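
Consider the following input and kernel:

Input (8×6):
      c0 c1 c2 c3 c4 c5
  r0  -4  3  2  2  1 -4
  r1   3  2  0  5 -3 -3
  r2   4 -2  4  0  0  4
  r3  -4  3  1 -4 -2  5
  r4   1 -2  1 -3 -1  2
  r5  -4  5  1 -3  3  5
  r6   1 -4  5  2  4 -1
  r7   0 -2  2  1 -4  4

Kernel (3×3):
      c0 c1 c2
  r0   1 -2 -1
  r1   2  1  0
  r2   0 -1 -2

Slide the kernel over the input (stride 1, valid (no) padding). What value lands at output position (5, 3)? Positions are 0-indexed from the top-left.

-10

The receptive field on the input at this output position is [-3 3 5 / 2 4 -1 / 1 -4 4]. Elementwise product with the kernel and sum: -3·1 + 3·-2 + 5·-1 + 2·2 + 4·1 + -4·-1 + 4·-2.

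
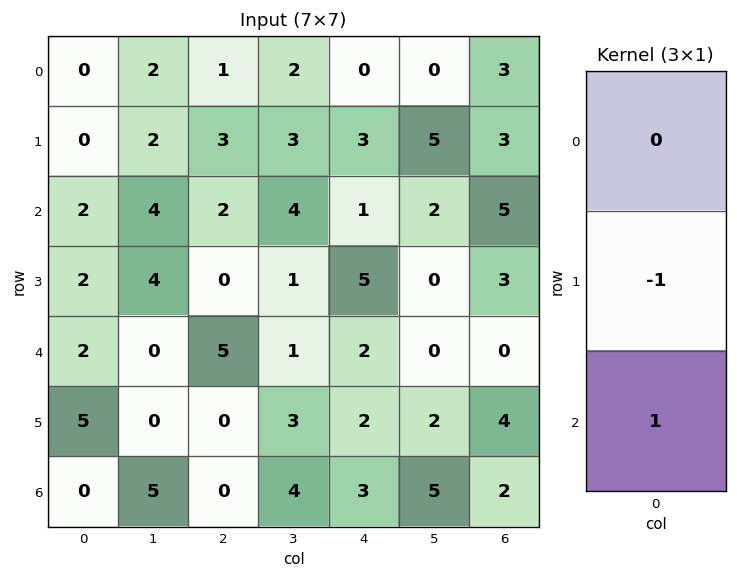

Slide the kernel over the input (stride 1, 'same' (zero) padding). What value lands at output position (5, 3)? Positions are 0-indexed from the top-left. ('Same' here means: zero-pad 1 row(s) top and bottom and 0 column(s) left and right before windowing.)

1

The receptive field on the zero-padded input at this output position is [1 / 3 / 4]. Elementwise product with the kernel and sum: 3·-1 + 4·1.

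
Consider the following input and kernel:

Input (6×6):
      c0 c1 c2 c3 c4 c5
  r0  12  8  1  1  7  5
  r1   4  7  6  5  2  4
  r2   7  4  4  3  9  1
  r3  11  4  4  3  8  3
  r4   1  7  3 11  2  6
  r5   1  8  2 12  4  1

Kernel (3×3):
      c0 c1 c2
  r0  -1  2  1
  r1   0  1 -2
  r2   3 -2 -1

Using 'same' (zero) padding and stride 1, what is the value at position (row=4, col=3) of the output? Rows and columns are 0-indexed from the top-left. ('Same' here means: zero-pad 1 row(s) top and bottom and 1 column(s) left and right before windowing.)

The receptive field on the zero-padded input at this output position is [4 3 8 / 3 11 2 / 2 12 4]. Elementwise product with the kernel and sum: 4·-1 + 3·2 + 8·1 + 11·1 + 2·-2 + 2·3 + 12·-2 + 4·-1.

-5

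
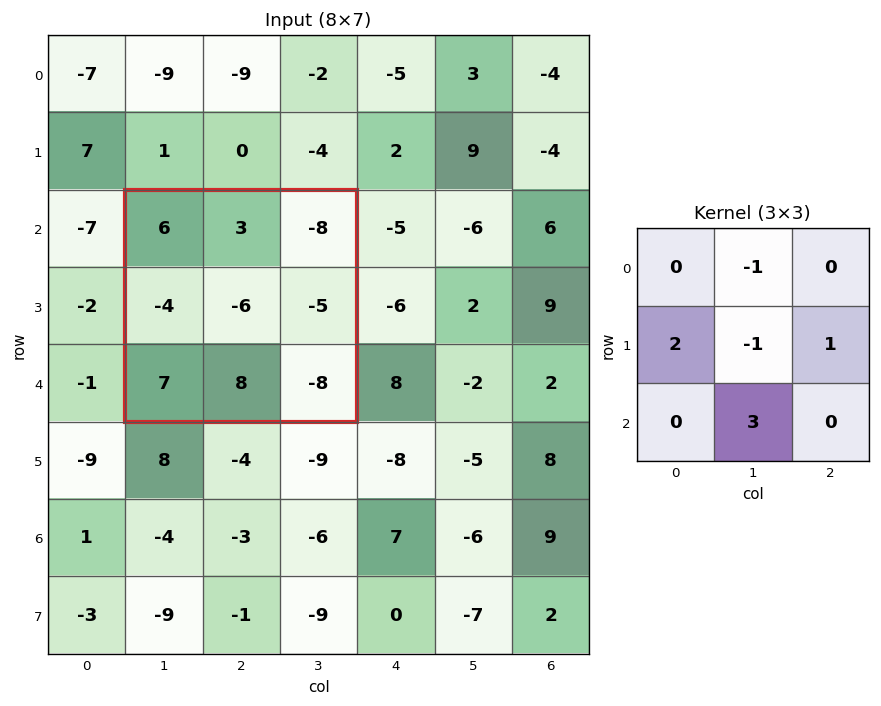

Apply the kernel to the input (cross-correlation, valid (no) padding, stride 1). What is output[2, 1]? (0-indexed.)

14

The receptive field on the input at this output position is [6 3 -8 / -4 -6 -5 / 7 8 -8]. Elementwise product with the kernel and sum: 3·-1 + -4·2 + -6·-1 + -5·1 + 8·3.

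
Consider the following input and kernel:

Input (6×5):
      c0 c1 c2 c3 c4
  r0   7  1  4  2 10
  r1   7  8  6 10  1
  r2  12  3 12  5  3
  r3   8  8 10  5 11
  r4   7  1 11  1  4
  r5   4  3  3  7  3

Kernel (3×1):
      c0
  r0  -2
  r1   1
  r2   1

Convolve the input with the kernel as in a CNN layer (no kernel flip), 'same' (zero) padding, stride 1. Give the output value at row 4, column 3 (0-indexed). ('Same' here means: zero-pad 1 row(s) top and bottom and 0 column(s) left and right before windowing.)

The receptive field on the zero-padded input at this output position is [5 / 1 / 7]. Elementwise product with the kernel and sum: 5·-2 + 1·1 + 7·1.

-2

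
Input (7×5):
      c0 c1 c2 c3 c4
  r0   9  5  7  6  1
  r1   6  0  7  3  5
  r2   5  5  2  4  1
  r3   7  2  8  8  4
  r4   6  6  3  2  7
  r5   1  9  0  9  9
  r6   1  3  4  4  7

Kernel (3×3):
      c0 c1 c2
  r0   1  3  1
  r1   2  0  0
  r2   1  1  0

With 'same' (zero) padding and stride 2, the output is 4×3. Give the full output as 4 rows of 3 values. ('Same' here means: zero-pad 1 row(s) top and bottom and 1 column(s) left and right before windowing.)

6 17 20
25 44 38
24 55 42
12 24 44

Output[0,0]: The receptive field on the zero-padded input at this output position is [0 0 0 / 0 9 5 / 0 6 0]. Elementwise product with the kernel and sum: 0·1 + 0·3 + 0·1 + 0·2 + 0·1 + 6·1.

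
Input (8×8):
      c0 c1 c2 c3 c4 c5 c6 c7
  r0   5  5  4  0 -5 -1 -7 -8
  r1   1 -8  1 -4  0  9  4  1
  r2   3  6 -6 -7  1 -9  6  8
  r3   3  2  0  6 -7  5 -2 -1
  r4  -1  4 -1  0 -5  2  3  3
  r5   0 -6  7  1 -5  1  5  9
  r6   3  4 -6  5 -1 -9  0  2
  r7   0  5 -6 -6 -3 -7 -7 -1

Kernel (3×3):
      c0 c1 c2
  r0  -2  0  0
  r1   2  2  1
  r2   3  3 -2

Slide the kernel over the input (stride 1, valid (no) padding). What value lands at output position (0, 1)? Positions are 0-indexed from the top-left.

The receptive field on the input at this output position is [5 4 0 / -8 1 -4 / 6 -6 -7]. Elementwise product with the kernel and sum: 5·-2 + -8·2 + 1·2 + -4·1 + 6·3 + -6·3 + -7·-2.

-14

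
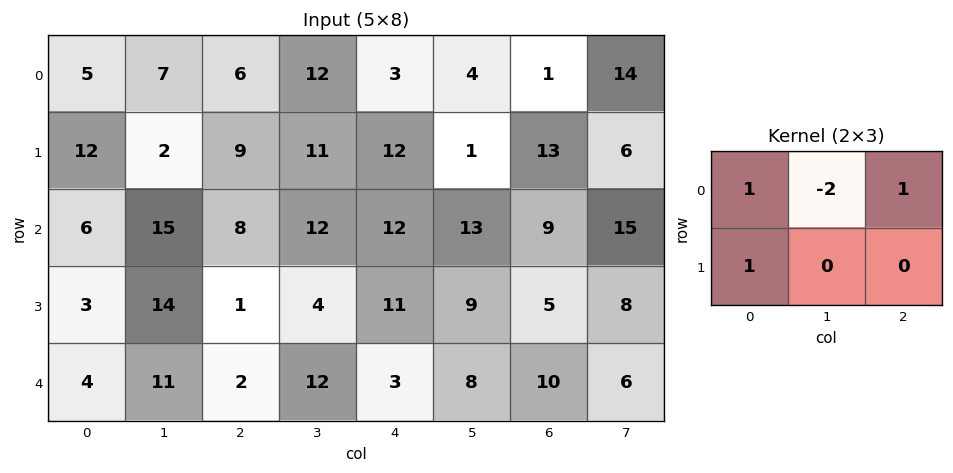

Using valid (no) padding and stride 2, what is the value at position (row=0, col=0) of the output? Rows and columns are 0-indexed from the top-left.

The receptive field on the input at this output position is [5 7 6 / 12 2 9]. Elementwise product with the kernel and sum: 5·1 + 7·-2 + 6·1 + 12·1.

9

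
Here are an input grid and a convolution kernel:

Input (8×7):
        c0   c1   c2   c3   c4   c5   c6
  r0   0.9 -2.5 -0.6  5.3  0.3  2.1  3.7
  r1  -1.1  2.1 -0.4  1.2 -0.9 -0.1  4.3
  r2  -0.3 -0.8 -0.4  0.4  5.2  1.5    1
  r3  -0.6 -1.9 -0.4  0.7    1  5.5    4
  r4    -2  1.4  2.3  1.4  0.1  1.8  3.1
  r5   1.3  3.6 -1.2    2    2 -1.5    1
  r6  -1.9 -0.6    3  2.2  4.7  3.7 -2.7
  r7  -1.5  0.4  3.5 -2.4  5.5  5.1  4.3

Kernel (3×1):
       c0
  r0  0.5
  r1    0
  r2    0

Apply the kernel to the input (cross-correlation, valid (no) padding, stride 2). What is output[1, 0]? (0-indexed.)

-0.15

The receptive field on the input at this output position is [-0.3 / -0.6 / -2]. Elementwise product with the kernel and sum: -0.3·0.5.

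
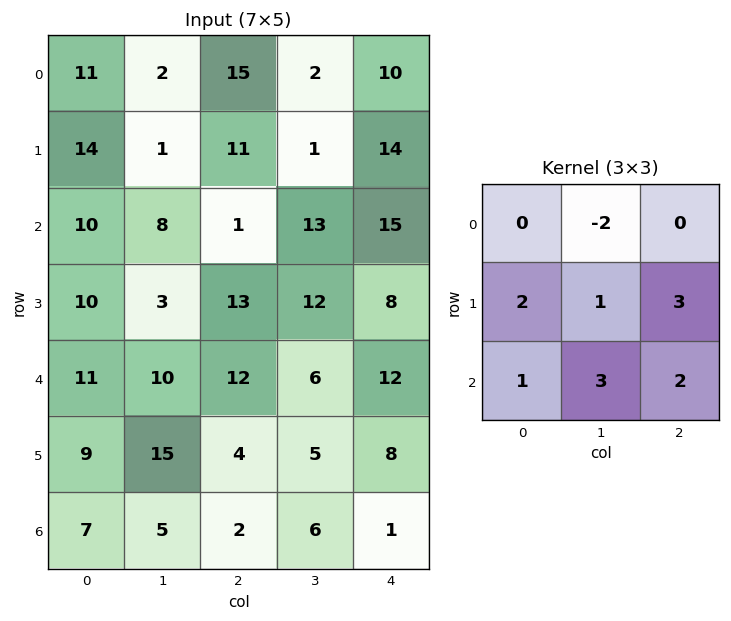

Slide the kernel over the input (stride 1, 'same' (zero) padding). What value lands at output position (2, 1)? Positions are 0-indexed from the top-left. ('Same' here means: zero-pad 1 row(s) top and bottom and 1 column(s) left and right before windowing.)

74

The receptive field on the zero-padded input at this output position is [14 1 11 / 10 8 1 / 10 3 13]. Elementwise product with the kernel and sum: 1·-2 + 10·2 + 8·1 + 1·3 + 10·1 + 3·3 + 13·2.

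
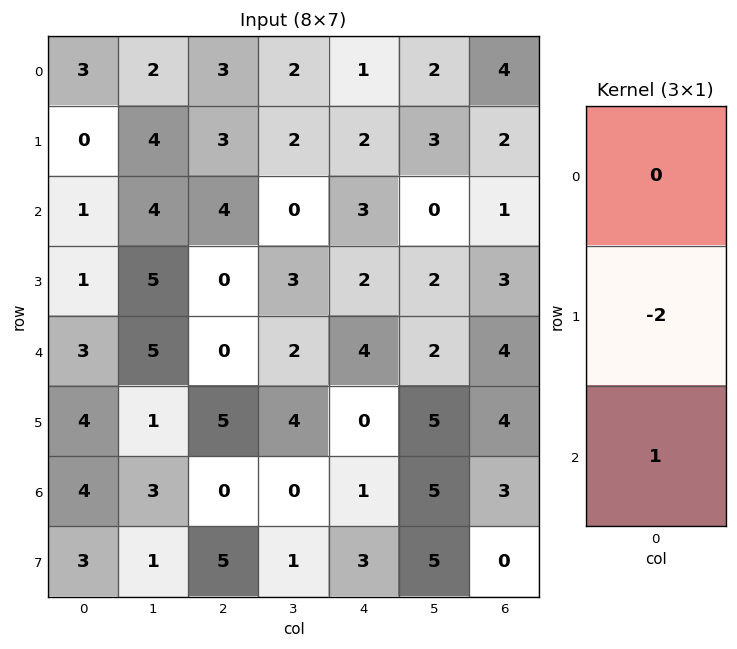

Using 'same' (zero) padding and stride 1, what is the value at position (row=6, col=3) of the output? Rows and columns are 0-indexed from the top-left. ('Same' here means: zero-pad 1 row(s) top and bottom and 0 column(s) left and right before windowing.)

1

The receptive field on the zero-padded input at this output position is [4 / 0 / 1]. Elementwise product with the kernel and sum: 0·-2 + 1·1.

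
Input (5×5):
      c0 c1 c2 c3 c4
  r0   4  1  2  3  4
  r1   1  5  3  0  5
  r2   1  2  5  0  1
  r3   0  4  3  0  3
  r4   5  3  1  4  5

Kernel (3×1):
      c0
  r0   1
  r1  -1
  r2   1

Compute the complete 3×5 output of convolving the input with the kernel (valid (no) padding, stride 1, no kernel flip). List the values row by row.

4 -2 4 3 0
0 7 1 0 7
6 1 3 4 3

Output[0,0]: The receptive field on the input at this output position is [4 / 1 / 1]. Elementwise product with the kernel and sum: 4·1 + 1·-1 + 1·1.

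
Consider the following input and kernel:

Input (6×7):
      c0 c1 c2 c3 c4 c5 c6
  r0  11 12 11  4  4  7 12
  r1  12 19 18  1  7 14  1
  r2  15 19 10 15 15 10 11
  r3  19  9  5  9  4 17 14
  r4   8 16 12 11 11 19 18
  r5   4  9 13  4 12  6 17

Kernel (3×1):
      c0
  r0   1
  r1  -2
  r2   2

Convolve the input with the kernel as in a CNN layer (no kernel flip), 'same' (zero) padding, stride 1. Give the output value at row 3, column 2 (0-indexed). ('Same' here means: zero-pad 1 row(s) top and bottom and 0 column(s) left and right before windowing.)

24

The receptive field on the zero-padded input at this output position is [10 / 5 / 12]. Elementwise product with the kernel and sum: 10·1 + 5·-2 + 12·2.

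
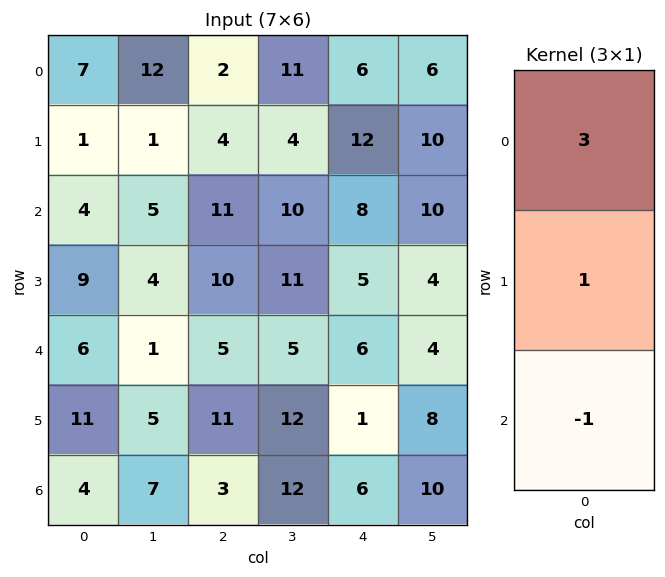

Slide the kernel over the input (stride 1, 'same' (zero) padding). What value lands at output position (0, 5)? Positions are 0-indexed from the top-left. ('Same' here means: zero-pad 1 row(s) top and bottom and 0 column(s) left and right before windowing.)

-4

The receptive field on the zero-padded input at this output position is [0 / 6 / 10]. Elementwise product with the kernel and sum: 0·3 + 6·1 + 10·-1.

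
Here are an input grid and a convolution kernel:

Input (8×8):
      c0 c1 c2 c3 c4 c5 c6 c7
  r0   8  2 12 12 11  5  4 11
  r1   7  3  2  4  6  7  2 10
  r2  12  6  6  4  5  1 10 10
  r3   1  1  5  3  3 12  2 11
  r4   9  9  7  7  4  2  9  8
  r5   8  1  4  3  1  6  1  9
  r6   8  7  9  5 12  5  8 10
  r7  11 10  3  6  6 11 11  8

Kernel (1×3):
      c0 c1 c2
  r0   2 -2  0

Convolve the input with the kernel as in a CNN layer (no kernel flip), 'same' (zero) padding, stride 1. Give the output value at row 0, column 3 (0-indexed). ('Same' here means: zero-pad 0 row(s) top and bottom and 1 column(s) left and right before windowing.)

0

The receptive field on the zero-padded input at this output position is [12 12 11]. Elementwise product with the kernel and sum: 12·2 + 12·-2.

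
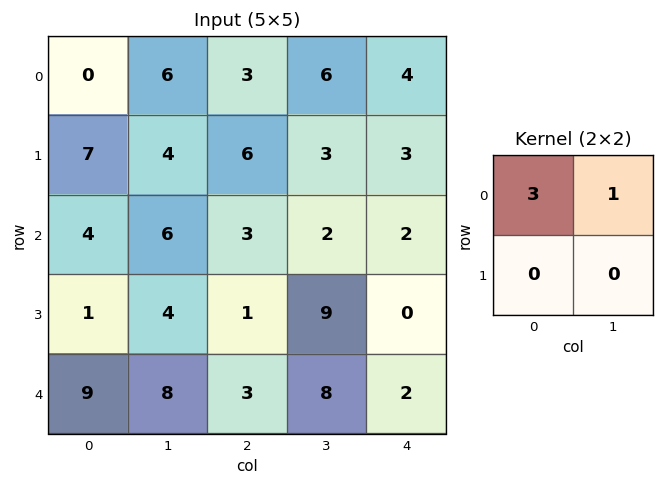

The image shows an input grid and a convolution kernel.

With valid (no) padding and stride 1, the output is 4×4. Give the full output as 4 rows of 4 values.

6 21 15 22
25 18 21 12
18 21 11 8
7 13 12 27

Output[0,0]: The receptive field on the input at this output position is [0 6 / 7 4]. Elementwise product with the kernel and sum: 0·3 + 6·1.
Output[0,1]: The receptive field on the input at this output position is [6 3 / 4 6]. Elementwise product with the kernel and sum: 6·3 + 3·1.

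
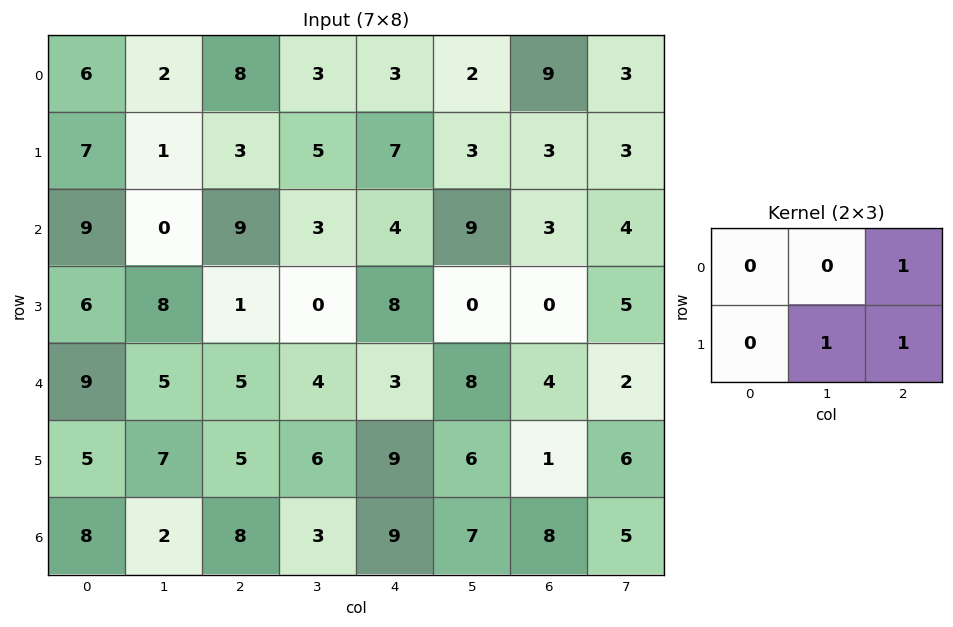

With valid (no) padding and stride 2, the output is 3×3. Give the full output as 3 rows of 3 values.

Output[0,0]: The receptive field on the input at this output position is [6 2 8 / 7 1 3]. Elementwise product with the kernel and sum: 8·1 + 1·1 + 3·1.
Output[0,1]: The receptive field on the input at this output position is [8 3 3 / 3 5 7]. Elementwise product with the kernel and sum: 3·1 + 5·1 + 7·1.

12 15 15
18 12 3
17 18 11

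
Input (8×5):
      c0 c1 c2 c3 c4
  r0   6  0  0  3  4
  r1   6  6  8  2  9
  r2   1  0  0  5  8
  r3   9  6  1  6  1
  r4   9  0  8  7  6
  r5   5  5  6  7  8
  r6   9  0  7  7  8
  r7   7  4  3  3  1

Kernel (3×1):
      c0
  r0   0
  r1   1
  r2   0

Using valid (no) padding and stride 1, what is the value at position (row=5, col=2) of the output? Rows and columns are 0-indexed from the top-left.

The receptive field on the input at this output position is [6 / 7 / 3]. Elementwise product with the kernel and sum: 7·1.

7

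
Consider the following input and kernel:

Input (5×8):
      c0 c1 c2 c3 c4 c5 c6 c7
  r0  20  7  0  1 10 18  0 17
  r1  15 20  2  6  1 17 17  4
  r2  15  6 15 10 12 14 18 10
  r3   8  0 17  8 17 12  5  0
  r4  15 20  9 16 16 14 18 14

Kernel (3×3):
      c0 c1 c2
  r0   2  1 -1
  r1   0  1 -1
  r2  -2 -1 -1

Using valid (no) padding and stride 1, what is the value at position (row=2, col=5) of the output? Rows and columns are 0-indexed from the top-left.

The receptive field on the input at this output position is [14 18 10 / 12 5 0 / 14 18 14]. Elementwise product with the kernel and sum: 14·2 + 18·1 + 10·-1 + 5·1 + 0·-1 + 14·-2 + 18·-1 + 14·-1.

-19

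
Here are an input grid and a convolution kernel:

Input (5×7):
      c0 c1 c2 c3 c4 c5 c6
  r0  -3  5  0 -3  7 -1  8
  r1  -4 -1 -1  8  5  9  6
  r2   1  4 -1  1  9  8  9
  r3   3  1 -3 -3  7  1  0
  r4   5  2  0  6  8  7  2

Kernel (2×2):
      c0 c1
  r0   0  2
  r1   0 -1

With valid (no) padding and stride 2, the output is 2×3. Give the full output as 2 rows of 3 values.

11 -14 -11
7 5 15

Output[0,0]: The receptive field on the input at this output position is [-3 5 / -4 -1]. Elementwise product with the kernel and sum: 5·2 + -1·-1.
Output[0,1]: The receptive field on the input at this output position is [0 -3 / -1 8]. Elementwise product with the kernel and sum: -3·2 + 8·-1.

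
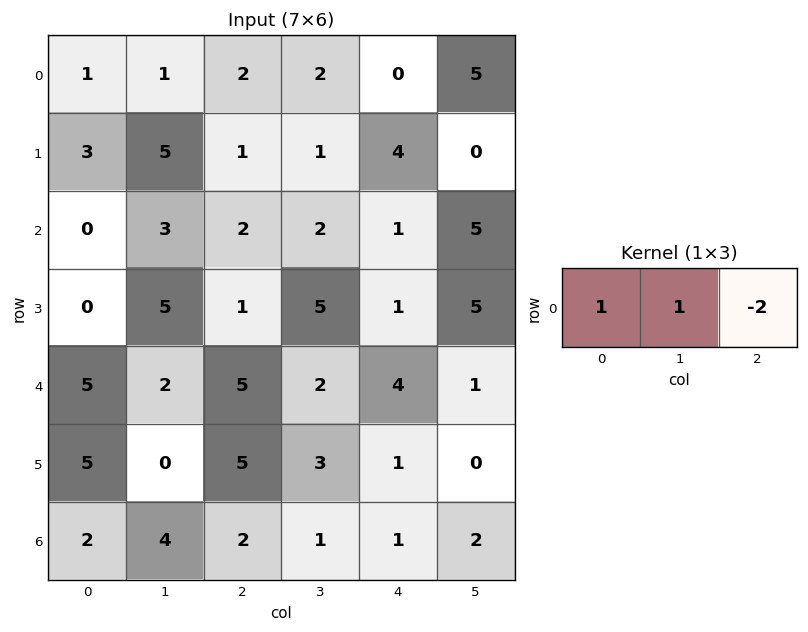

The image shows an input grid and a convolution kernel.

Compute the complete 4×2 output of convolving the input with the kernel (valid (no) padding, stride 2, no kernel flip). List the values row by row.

Output[0,0]: The receptive field on the input at this output position is [1 1 2]. Elementwise product with the kernel and sum: 1·1 + 1·1 + 2·-2.

-2 4
-1 2
-3 -1
2 1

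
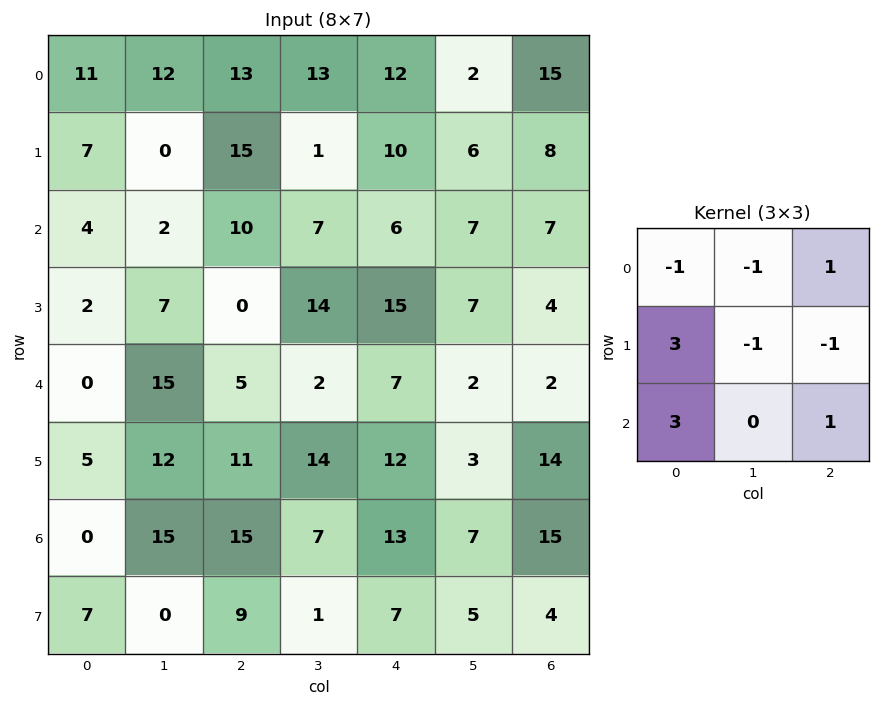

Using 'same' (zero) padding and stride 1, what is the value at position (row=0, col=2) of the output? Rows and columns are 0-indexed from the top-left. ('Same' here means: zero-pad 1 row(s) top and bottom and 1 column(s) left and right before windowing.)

11

The receptive field on the zero-padded input at this output position is [0 0 0 / 12 13 13 / 0 15 1]. Elementwise product with the kernel and sum: 0·-1 + 0·-1 + 0·1 + 12·3 + 13·-1 + 13·-1 + 0·3 + 1·1.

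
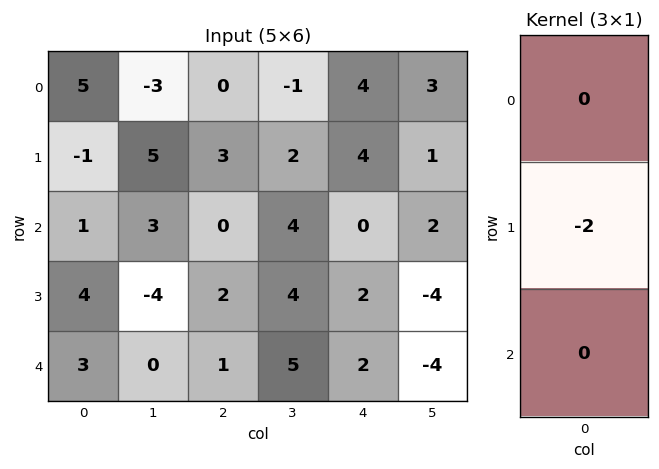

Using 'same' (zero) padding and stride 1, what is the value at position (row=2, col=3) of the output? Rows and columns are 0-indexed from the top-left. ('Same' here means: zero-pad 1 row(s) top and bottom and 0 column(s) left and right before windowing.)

The receptive field on the zero-padded input at this output position is [2 / 4 / 4]. Elementwise product with the kernel and sum: 4·-2.

-8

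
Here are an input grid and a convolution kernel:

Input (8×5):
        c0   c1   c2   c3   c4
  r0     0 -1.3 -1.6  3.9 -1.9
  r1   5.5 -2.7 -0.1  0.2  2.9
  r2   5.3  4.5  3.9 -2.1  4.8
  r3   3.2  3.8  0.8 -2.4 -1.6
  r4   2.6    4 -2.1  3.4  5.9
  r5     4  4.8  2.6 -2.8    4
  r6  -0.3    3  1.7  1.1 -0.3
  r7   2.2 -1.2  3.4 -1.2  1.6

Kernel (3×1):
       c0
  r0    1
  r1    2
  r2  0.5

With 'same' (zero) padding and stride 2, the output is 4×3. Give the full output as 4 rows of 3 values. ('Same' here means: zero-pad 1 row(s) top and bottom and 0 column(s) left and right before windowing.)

2.75 -3.25 -2.35
17.7 8.1 11.7
10.4 -2.1 12.2
4.5 7.7 4.2

Output[0,0]: The receptive field on the zero-padded input at this output position is [0 / 0 / 5.5]. Elementwise product with the kernel and sum: 0·1 + 0·2 + 5.5·0.5.
Output[0,1]: The receptive field on the zero-padded input at this output position is [0 / -1.6 / -0.1]. Elementwise product with the kernel and sum: 0·1 + -1.6·2 + -0.1·0.5.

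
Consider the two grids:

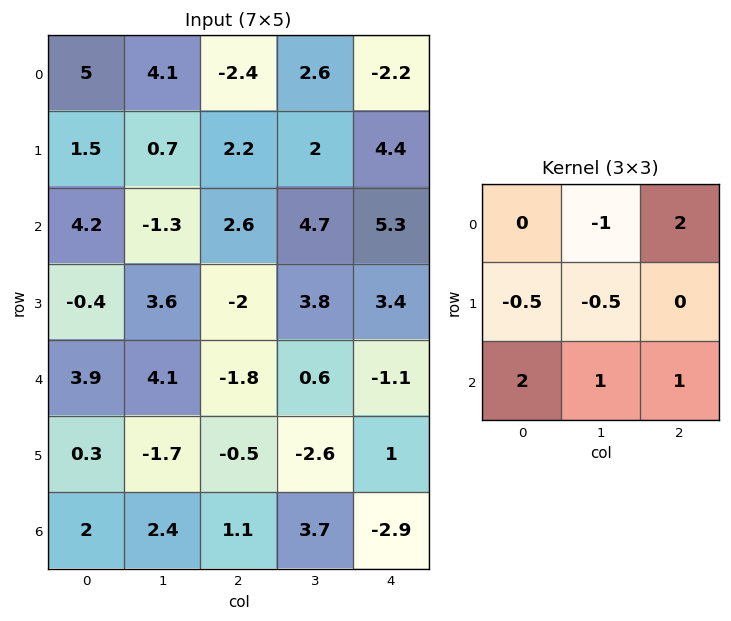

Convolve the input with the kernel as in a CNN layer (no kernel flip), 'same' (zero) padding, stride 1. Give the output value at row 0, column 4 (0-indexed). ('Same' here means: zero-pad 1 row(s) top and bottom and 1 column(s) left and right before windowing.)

8.2

The receptive field on the zero-padded input at this output position is [0 0 0 / 2.6 -2.2 0 / 2 4.4 0]. Elementwise product with the kernel and sum: 0·-1 + 0·2 + 2.6·-0.5 + -2.2·-0.5 + 2·2 + 4.4·1 + 0·1.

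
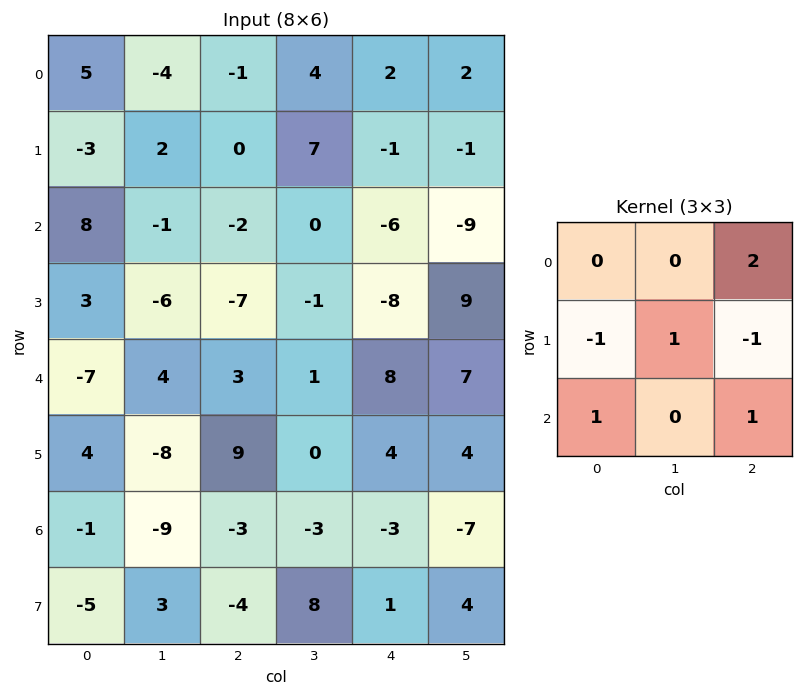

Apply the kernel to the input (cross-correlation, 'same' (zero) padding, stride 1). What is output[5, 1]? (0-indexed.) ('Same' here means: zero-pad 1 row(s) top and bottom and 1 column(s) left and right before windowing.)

-19

The receptive field on the zero-padded input at this output position is [-7 4 3 / 4 -8 9 / -1 -9 -3]. Elementwise product with the kernel and sum: 3·2 + 4·-1 + -8·1 + 9·-1 + -1·1 + -3·1.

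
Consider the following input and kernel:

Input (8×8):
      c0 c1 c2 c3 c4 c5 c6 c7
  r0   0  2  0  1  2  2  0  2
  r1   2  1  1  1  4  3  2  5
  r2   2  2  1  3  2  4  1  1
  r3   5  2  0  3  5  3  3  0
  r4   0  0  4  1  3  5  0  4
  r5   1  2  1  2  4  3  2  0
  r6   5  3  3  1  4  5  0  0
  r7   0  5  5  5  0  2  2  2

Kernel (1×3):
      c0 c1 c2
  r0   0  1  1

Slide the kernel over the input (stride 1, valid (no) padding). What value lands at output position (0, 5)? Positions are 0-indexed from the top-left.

2

The receptive field on the input at this output position is [2 0 2]. Elementwise product with the kernel and sum: 0·1 + 2·1.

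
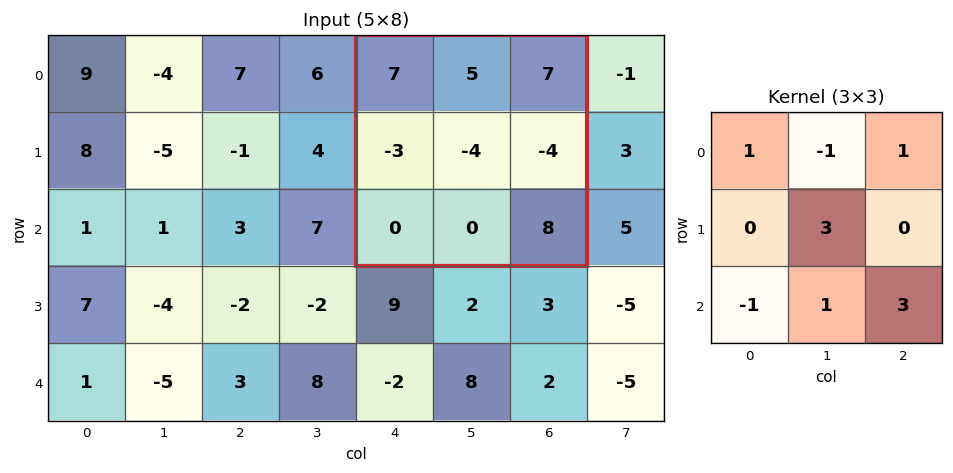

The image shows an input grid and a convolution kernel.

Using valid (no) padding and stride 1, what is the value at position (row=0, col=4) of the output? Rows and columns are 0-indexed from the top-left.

The receptive field on the input at this output position is [7 5 7 / -3 -4 -4 / 0 0 8]. Elementwise product with the kernel and sum: 7·1 + 5·-1 + 7·1 + -4·3 + 0·-1 + 0·1 + 8·3.

21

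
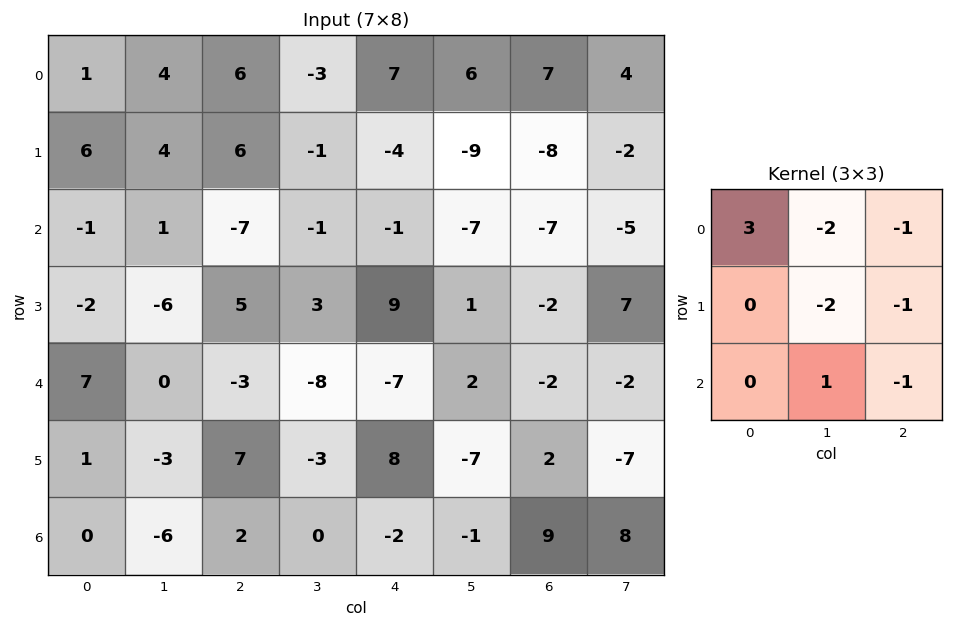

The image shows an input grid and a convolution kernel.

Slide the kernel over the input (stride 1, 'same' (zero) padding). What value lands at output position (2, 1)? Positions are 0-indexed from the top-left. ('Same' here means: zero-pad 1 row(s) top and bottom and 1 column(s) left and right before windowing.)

-2

The receptive field on the zero-padded input at this output position is [6 4 6 / -1 1 -7 / -2 -6 5]. Elementwise product with the kernel and sum: 6·3 + 4·-2 + 6·-1 + 1·-2 + -7·-1 + -6·1 + 5·-1.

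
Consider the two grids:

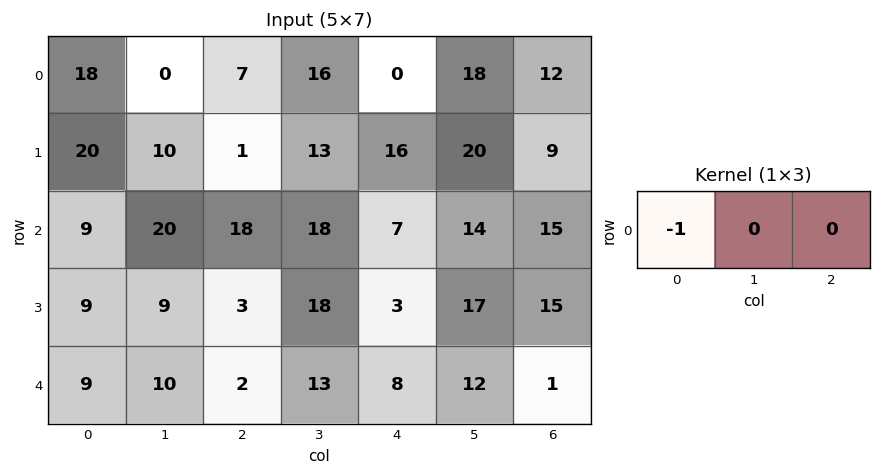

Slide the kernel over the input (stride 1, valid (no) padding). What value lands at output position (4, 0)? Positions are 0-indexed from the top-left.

The receptive field on the input at this output position is [9 10 2]. Elementwise product with the kernel and sum: 9·-1.

-9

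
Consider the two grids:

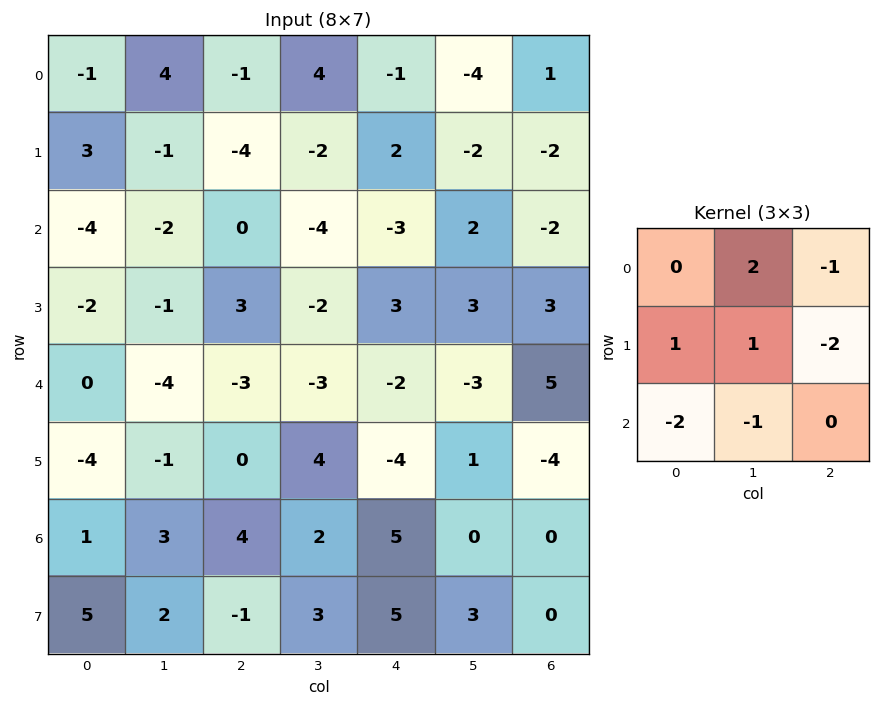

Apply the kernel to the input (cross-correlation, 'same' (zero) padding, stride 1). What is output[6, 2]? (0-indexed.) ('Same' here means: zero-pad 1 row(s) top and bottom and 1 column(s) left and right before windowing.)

-4

The receptive field on the zero-padded input at this output position is [-1 0 4 / 3 4 2 / 2 -1 3]. Elementwise product with the kernel and sum: 0·2 + 4·-1 + 3·1 + 4·1 + 2·-2 + 2·-2 + -1·-1.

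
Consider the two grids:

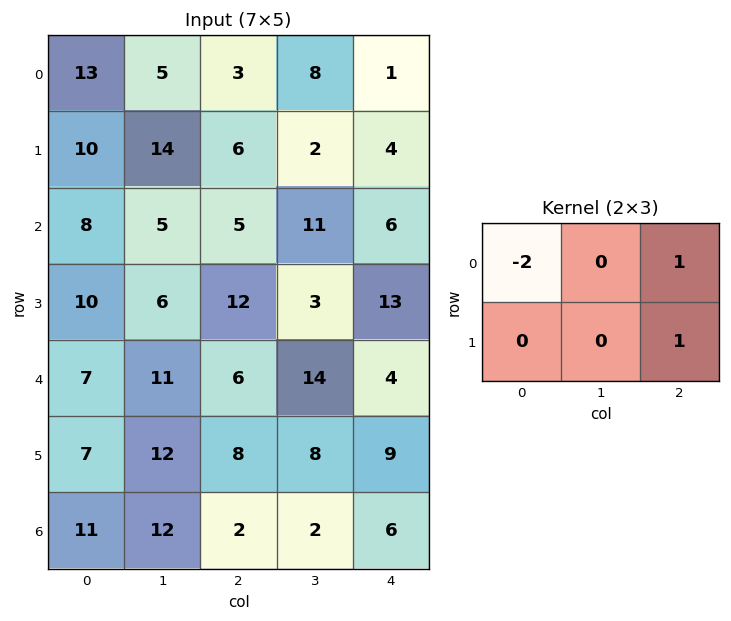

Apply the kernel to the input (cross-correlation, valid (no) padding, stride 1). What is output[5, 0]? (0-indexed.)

The receptive field on the input at this output position is [7 12 8 / 11 12 2]. Elementwise product with the kernel and sum: 7·-2 + 8·1 + 2·1.

-4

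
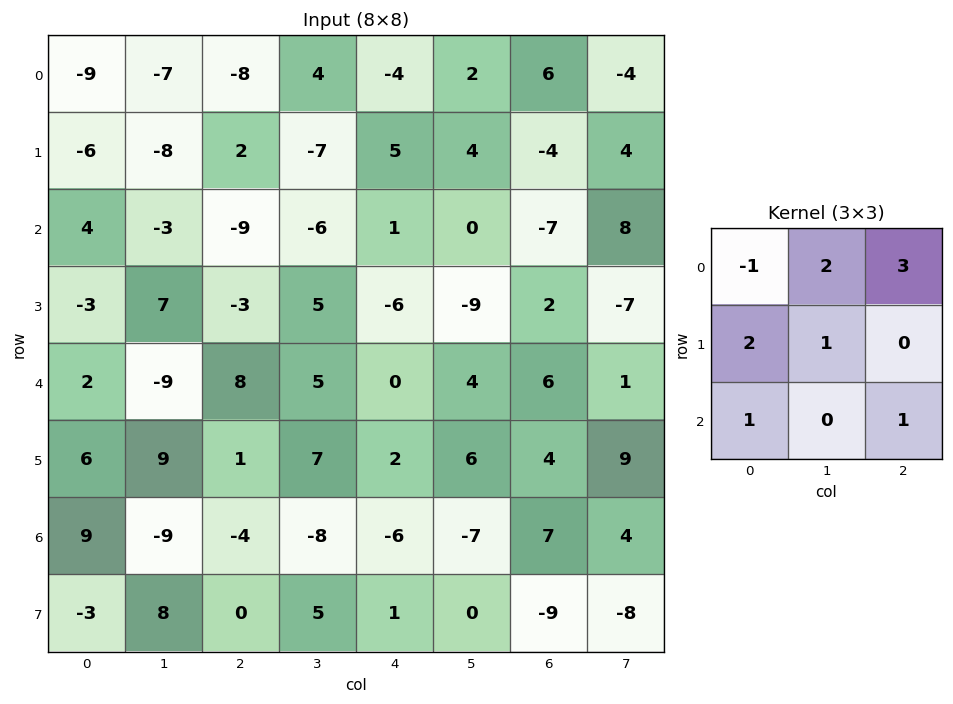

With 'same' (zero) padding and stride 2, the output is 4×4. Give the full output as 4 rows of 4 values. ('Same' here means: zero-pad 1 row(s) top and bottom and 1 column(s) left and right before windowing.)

Output[0,0]: The receptive field on the zero-padded input at this output position is [0 0 0 / 0 -9 -7 / 0 -6 -8]. Elementwise product with the kernel and sum: 0·-1 + 0·2 + 0·3 + 0·2 + -9·1 + 0·1 + -8·1.
Output[0,1]: The receptive field on the zero-padded input at this output position is [0 0 0 / -7 -8 4 / -8 2 -7]. Elementwise product with the kernel and sum: 0·-1 + 0·2 + 0·3 + -7·2 + -8·1 + -8·1 + -7·1.

-17 -37 1 18
-25 -12 14 -23
26 8 -21 21
56 5 -2 14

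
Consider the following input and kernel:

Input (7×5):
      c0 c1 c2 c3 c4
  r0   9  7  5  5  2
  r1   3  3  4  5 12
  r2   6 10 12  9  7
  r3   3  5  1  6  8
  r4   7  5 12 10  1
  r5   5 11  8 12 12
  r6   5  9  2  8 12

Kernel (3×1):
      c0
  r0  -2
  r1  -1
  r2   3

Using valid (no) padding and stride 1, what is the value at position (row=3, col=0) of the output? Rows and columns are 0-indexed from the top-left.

2

The receptive field on the input at this output position is [3 / 7 / 5]. Elementwise product with the kernel and sum: 3·-2 + 7·-1 + 5·3.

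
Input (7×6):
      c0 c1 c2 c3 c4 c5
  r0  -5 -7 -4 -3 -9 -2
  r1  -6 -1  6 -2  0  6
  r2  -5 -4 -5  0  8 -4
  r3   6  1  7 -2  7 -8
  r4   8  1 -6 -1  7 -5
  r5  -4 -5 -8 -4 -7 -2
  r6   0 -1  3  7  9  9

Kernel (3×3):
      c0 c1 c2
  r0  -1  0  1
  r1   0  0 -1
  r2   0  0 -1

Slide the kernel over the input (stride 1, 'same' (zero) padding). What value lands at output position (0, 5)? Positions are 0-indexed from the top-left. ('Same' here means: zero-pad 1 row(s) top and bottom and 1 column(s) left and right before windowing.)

0

The receptive field on the zero-padded input at this output position is [0 0 0 / -9 -2 0 / 0 6 0]. Elementwise product with the kernel and sum: 0·-1 + 0·1 + 0·-1 + 0·-1.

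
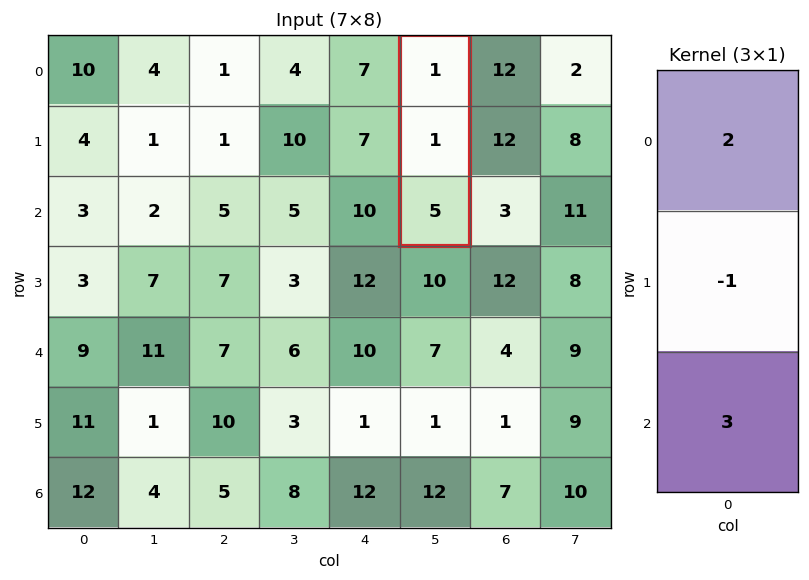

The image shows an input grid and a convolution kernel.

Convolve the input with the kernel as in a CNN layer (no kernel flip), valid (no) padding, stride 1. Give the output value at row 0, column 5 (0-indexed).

16

The receptive field on the input at this output position is [1 / 1 / 5]. Elementwise product with the kernel and sum: 1·2 + 1·-1 + 5·3.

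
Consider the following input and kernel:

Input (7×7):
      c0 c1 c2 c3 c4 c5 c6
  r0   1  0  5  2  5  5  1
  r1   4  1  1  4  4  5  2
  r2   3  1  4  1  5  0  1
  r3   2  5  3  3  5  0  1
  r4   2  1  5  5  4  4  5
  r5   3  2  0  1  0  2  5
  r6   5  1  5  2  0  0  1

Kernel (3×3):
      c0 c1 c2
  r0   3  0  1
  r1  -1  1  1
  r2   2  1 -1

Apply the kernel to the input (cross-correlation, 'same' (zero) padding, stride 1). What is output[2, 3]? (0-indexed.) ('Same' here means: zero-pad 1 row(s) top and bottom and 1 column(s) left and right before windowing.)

13

The receptive field on the zero-padded input at this output position is [1 4 4 / 4 1 5 / 3 3 5]. Elementwise product with the kernel and sum: 1·3 + 4·1 + 4·-1 + 1·1 + 5·1 + 3·2 + 3·1 + 5·-1.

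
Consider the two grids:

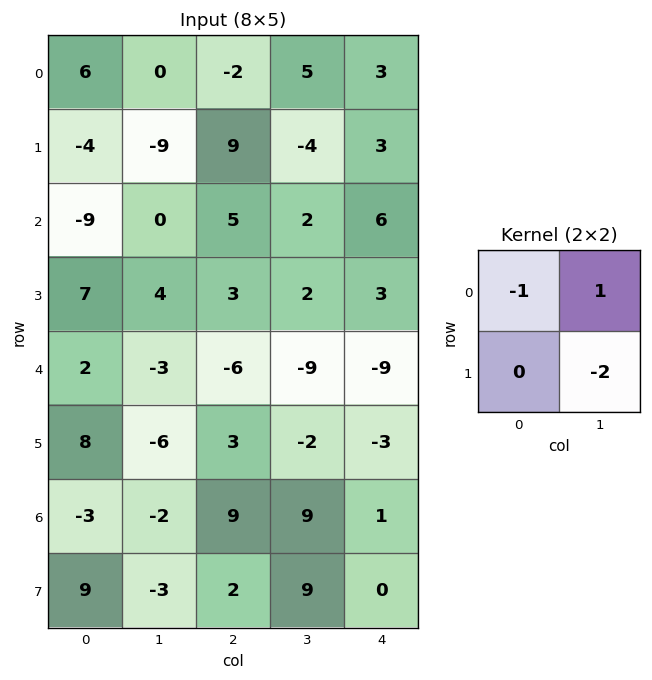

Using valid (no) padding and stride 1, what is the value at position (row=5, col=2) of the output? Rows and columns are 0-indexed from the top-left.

-23

The receptive field on the input at this output position is [3 -2 / 9 9]. Elementwise product with the kernel and sum: 3·-1 + -2·1 + 9·-2.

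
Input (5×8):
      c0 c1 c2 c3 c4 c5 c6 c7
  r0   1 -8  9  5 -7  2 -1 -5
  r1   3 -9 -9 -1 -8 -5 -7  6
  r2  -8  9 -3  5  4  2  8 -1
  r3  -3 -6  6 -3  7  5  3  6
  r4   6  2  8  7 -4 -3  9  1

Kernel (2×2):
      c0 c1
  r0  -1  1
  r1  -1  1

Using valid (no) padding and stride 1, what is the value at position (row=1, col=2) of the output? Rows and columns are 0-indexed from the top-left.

The receptive field on the input at this output position is [-9 -1 / -3 5]. Elementwise product with the kernel and sum: -9·-1 + -1·1 + -3·-1 + 5·1.

16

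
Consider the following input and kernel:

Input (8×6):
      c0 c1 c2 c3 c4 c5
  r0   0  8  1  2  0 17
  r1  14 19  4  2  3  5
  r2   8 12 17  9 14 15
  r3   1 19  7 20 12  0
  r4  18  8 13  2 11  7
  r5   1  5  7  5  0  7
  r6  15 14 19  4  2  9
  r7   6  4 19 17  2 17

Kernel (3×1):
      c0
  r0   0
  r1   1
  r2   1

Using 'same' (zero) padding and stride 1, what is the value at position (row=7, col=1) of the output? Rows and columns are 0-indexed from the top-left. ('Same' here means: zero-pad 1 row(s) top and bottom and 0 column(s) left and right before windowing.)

4

The receptive field on the zero-padded input at this output position is [14 / 4 / 0]. Elementwise product with the kernel and sum: 4·1 + 0·1.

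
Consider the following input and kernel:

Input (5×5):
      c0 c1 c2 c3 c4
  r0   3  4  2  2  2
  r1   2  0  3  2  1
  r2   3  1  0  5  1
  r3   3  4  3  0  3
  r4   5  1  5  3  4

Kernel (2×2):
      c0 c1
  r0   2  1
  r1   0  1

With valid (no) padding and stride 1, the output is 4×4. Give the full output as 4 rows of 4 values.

10 13 8 7
5 3 13 6
11 5 5 14
11 16 9 7

Output[0,0]: The receptive field on the input at this output position is [3 4 / 2 0]. Elementwise product with the kernel and sum: 3·2 + 4·1 + 0·1.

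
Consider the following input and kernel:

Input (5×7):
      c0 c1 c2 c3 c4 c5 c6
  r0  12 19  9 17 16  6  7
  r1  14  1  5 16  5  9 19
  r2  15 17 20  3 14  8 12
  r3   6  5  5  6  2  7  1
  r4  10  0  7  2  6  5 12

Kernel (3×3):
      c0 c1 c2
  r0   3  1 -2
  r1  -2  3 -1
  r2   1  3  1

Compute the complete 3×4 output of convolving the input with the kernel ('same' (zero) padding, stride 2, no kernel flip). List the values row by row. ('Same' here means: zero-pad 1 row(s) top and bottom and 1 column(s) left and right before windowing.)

60 4 48 75
63 25 82 76
26 27 15 48

Output[0,0]: The receptive field on the zero-padded input at this output position is [0 0 0 / 0 12 19 / 0 14 1]. Elementwise product with the kernel and sum: 0·3 + 0·1 + 0·-2 + 0·-2 + 12·3 + 19·-1 + 0·1 + 14·3 + 1·1.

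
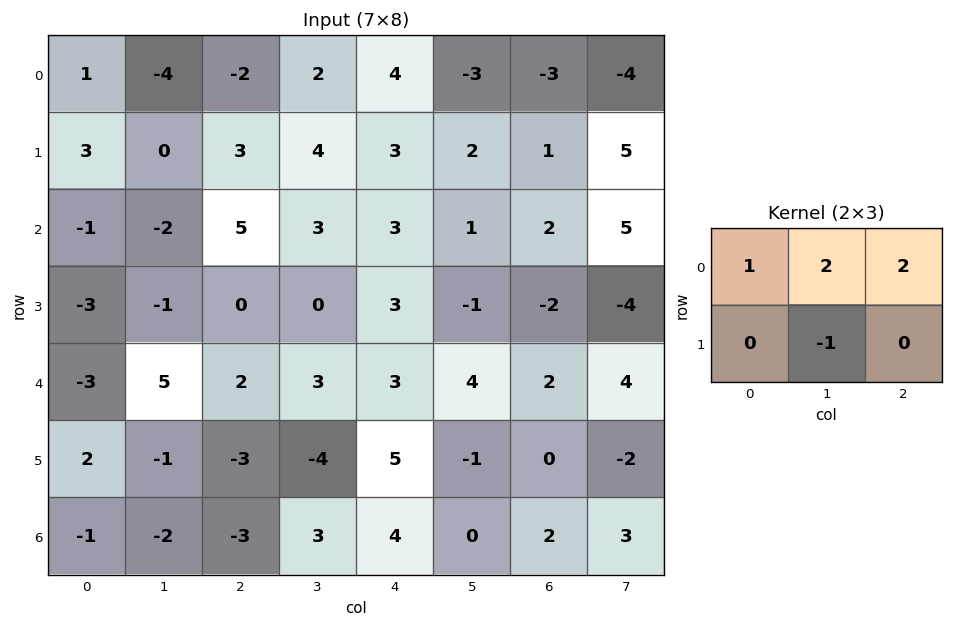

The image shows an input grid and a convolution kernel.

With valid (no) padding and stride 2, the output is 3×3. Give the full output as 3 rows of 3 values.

Output[0,0]: The receptive field on the input at this output position is [1 -4 -2 / 3 0 3]. Elementwise product with the kernel and sum: 1·1 + -4·2 + -2·2 + 0·-1.

-11 6 -10
6 17 10
12 18 16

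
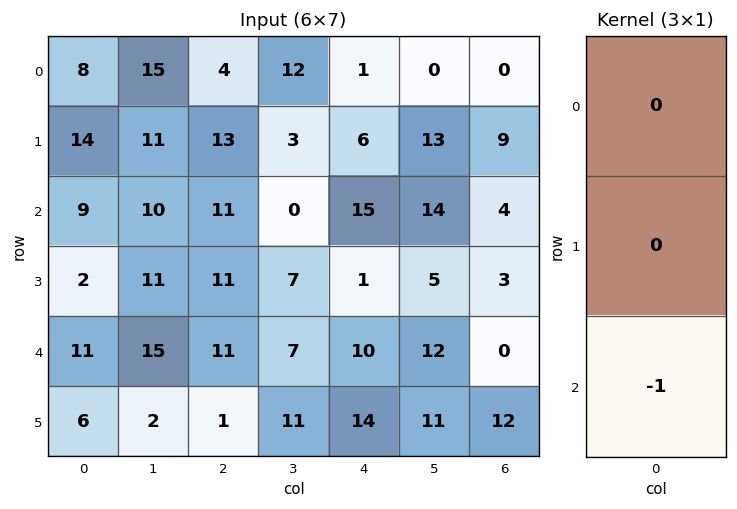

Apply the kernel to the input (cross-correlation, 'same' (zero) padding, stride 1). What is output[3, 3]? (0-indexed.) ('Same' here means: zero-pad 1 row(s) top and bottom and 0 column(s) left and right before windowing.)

The receptive field on the zero-padded input at this output position is [0 / 7 / 7]. Elementwise product with the kernel and sum: 7·-1.

-7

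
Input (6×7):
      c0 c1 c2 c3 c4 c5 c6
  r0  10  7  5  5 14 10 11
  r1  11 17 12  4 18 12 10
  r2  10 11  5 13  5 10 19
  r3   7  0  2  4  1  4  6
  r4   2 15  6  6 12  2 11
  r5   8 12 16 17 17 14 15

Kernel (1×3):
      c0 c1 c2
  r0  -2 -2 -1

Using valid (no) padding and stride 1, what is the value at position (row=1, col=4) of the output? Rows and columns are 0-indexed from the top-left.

-70

The receptive field on the input at this output position is [18 12 10]. Elementwise product with the kernel and sum: 18·-2 + 12·-2 + 10·-1.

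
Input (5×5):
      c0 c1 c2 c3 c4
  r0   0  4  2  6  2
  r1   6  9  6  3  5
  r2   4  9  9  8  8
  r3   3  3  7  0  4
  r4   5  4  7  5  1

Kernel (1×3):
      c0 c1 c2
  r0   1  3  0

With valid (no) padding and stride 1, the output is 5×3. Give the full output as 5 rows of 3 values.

12 10 20
33 27 15
31 36 33
12 24 7
17 25 22

Output[0,0]: The receptive field on the input at this output position is [0 4 2]. Elementwise product with the kernel and sum: 0·1 + 4·3.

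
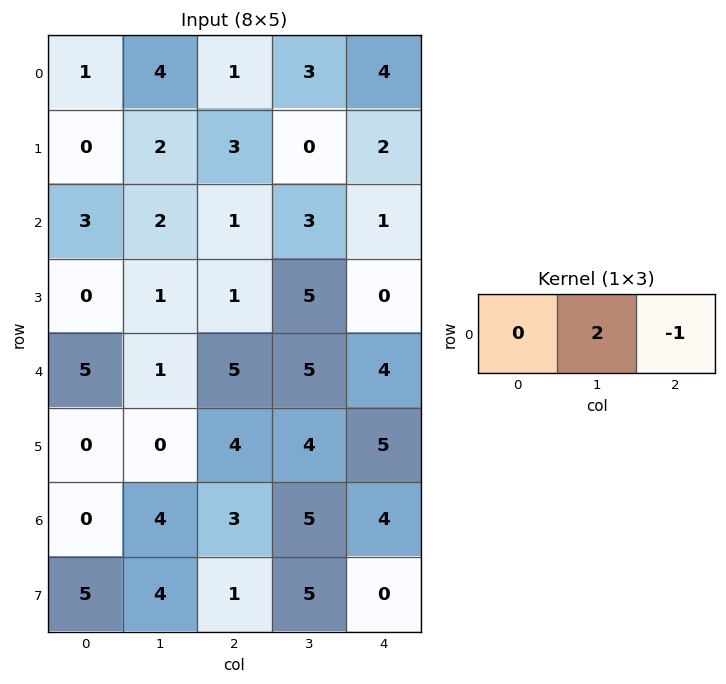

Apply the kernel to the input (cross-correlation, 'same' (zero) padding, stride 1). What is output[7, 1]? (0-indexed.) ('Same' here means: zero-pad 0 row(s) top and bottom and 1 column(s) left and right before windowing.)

7

The receptive field on the zero-padded input at this output position is [5 4 1]. Elementwise product with the kernel and sum: 4·2 + 1·-1.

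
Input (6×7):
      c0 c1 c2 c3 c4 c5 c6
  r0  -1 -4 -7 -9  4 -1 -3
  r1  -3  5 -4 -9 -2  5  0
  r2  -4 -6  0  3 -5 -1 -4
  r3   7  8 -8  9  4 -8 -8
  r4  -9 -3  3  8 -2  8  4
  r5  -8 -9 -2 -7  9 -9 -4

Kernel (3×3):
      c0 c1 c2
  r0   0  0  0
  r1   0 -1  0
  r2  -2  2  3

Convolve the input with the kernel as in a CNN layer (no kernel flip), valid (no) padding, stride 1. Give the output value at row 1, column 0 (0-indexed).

-16

The receptive field on the input at this output position is [-3 5 -4 / -4 -6 0 / 7 8 -8]. Elementwise product with the kernel and sum: -6·-1 + 7·-2 + 8·2 + -8·3.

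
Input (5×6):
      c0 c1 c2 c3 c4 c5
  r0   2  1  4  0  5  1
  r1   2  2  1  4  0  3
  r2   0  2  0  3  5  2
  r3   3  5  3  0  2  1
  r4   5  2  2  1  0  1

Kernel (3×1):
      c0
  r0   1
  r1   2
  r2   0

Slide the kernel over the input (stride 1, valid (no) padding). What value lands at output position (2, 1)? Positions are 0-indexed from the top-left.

The receptive field on the input at this output position is [2 / 5 / 2]. Elementwise product with the kernel and sum: 2·1 + 5·2.

12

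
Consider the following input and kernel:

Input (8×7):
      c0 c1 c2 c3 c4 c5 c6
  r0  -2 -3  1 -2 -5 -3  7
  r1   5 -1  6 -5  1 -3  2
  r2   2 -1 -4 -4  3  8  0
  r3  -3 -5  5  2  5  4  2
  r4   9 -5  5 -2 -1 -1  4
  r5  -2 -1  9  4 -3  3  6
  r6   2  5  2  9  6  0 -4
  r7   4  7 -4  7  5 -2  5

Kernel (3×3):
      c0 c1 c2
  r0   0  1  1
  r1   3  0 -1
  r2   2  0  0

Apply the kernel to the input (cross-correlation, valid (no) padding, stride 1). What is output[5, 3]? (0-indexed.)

The receptive field on the input at this output position is [4 -3 3 / 9 6 0 / 7 5 -2]. Elementwise product with the kernel and sum: -3·1 + 3·1 + 9·3 + 0·-1 + 7·2.

41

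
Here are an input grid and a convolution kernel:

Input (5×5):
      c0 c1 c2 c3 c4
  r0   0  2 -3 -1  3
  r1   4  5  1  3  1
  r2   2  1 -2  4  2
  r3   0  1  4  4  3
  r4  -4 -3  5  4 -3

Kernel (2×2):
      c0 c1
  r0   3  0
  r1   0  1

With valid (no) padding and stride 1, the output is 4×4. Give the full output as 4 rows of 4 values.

5 7 -6 -2
13 13 7 11
7 7 -2 15
-3 8 16 9

Output[0,0]: The receptive field on the input at this output position is [0 2 / 4 5]. Elementwise product with the kernel and sum: 0·3 + 5·1.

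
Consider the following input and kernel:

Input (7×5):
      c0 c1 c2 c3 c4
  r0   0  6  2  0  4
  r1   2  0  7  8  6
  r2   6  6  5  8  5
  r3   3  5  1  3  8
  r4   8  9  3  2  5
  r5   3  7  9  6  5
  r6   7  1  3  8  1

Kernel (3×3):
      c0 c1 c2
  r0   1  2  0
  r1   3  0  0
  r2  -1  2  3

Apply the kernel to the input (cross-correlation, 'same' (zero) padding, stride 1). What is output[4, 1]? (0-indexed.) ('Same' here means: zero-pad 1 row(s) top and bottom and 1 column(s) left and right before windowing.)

75

The receptive field on the zero-padded input at this output position is [3 5 1 / 8 9 3 / 3 7 9]. Elementwise product with the kernel and sum: 3·1 + 5·2 + 8·3 + 3·-1 + 7·2 + 9·3.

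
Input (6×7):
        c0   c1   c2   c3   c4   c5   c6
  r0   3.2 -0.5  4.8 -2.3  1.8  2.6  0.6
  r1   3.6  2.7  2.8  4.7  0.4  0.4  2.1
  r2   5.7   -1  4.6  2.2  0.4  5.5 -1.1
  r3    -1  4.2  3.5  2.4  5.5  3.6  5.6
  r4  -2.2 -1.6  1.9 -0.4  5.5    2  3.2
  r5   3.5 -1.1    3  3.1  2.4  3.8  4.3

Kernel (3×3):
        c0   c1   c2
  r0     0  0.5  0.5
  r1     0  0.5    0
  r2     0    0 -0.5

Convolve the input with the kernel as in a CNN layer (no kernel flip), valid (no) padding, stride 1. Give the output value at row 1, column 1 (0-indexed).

The receptive field on the input at this output position is [2.7 2.8 4.7 / -1 4.6 2.2 / 4.2 3.5 2.4]. Elementwise product with the kernel and sum: 2.8·0.5 + 4.7·0.5 + 4.6·0.5 + 2.4·-0.5.

4.85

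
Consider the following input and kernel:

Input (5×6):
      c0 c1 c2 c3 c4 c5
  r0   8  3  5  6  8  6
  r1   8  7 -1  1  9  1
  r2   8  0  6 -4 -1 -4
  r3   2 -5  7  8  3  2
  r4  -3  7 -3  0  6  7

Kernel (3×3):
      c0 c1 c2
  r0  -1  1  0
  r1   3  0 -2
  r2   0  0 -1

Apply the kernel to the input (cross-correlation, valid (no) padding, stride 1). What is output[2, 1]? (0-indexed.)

-25

The receptive field on the input at this output position is [0 6 -4 / -5 7 8 / 7 -3 0]. Elementwise product with the kernel and sum: 0·-1 + 6·1 + -5·3 + 8·-2 + 0·-1.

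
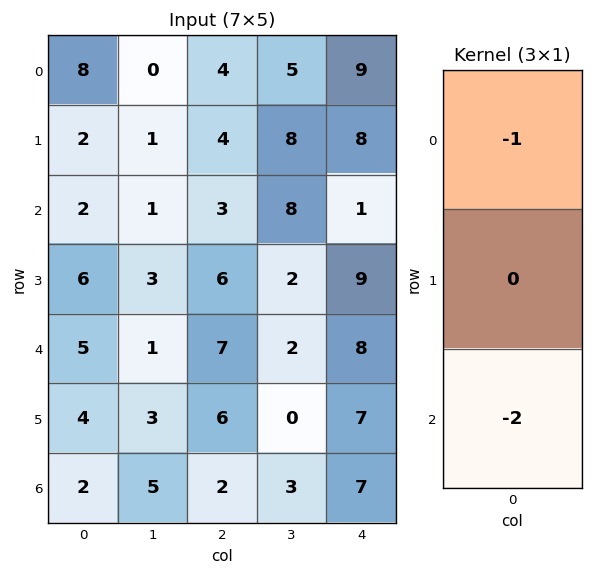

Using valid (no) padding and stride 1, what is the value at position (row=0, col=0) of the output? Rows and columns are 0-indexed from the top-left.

-12

The receptive field on the input at this output position is [8 / 2 / 2]. Elementwise product with the kernel and sum: 8·-1 + 2·-2.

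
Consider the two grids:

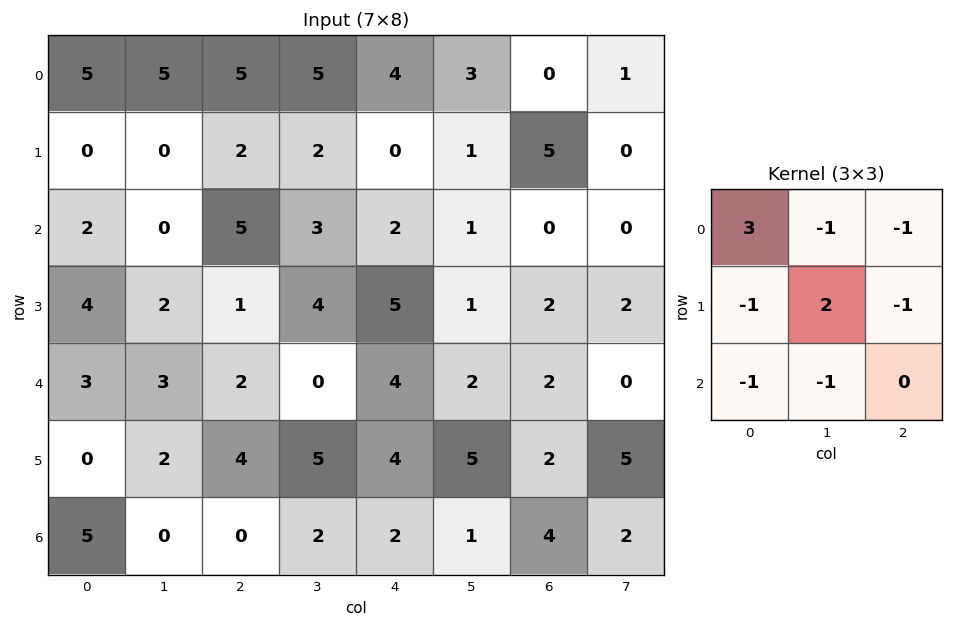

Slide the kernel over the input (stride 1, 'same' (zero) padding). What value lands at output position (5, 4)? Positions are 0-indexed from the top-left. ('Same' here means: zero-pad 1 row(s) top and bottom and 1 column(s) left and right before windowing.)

-12

The receptive field on the zero-padded input at this output position is [0 4 2 / 5 4 5 / 2 2 1]. Elementwise product with the kernel and sum: 0·3 + 4·-1 + 2·-1 + 5·-1 + 4·2 + 5·-1 + 2·-1 + 2·-1.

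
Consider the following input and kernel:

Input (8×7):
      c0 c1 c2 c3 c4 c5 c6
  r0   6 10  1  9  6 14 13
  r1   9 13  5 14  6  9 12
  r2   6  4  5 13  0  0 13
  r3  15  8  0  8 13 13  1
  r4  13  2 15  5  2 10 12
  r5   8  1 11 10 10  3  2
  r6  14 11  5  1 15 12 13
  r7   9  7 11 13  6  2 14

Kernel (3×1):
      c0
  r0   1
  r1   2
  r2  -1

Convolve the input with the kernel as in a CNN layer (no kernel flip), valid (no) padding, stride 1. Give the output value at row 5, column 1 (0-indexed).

The receptive field on the input at this output position is [1 / 11 / 7]. Elementwise product with the kernel and sum: 1·1 + 11·2 + 7·-1.

16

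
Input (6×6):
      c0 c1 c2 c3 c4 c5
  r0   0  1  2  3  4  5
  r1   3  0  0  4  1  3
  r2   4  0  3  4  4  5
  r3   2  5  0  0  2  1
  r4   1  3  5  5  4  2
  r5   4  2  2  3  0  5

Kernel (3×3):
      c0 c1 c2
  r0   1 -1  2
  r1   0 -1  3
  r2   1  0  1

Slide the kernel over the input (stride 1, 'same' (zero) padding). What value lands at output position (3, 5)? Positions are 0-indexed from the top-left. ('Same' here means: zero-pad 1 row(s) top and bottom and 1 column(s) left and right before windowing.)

The receptive field on the zero-padded input at this output position is [4 5 0 / 2 1 0 / 4 2 0]. Elementwise product with the kernel and sum: 4·1 + 5·-1 + 0·2 + 1·-1 + 0·3 + 4·1 + 0·1.

2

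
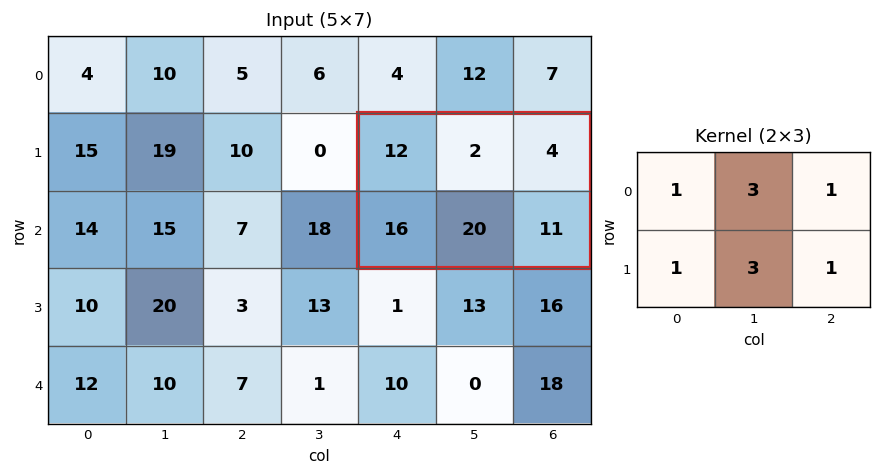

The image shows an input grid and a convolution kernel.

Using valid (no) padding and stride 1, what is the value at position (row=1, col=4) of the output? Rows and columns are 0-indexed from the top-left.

109

The receptive field on the input at this output position is [12 2 4 / 16 20 11]. Elementwise product with the kernel and sum: 12·1 + 2·3 + 4·1 + 16·1 + 20·3 + 11·1.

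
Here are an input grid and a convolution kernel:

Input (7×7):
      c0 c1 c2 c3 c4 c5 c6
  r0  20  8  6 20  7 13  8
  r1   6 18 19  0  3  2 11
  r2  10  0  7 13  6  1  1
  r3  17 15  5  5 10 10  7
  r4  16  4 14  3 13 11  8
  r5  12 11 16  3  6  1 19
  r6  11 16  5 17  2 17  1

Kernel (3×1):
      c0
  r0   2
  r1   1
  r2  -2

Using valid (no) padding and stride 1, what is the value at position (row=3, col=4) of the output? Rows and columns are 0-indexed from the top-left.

21

The receptive field on the input at this output position is [10 / 13 / 6]. Elementwise product with the kernel and sum: 10·2 + 13·1 + 6·-2.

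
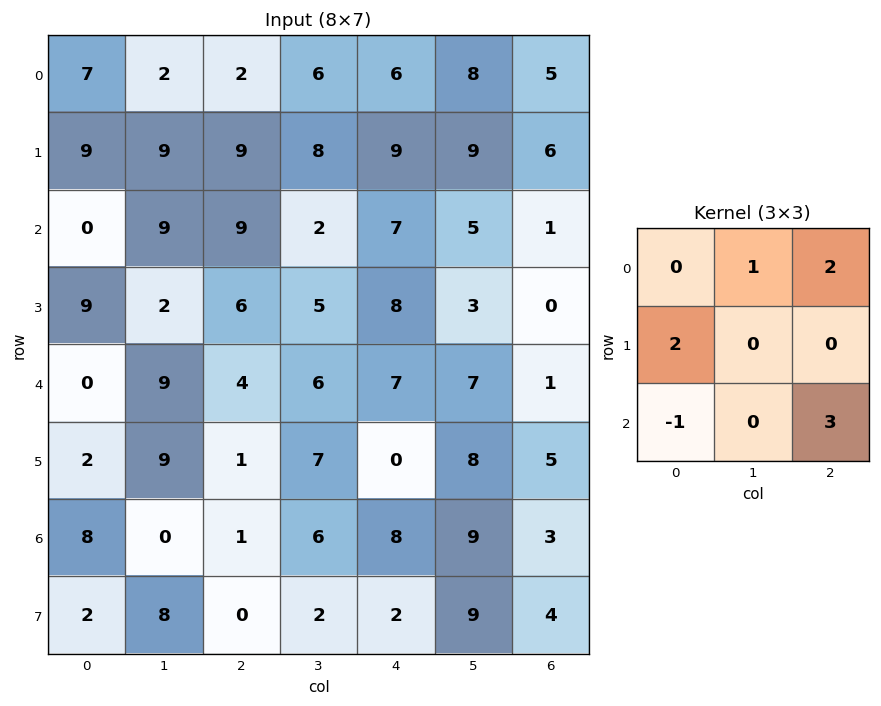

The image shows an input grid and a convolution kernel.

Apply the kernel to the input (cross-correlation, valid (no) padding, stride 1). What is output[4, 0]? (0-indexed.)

The receptive field on the input at this output position is [0 9 4 / 2 9 1 / 8 0 1]. Elementwise product with the kernel and sum: 9·1 + 4·2 + 2·2 + 8·-1 + 1·3.

16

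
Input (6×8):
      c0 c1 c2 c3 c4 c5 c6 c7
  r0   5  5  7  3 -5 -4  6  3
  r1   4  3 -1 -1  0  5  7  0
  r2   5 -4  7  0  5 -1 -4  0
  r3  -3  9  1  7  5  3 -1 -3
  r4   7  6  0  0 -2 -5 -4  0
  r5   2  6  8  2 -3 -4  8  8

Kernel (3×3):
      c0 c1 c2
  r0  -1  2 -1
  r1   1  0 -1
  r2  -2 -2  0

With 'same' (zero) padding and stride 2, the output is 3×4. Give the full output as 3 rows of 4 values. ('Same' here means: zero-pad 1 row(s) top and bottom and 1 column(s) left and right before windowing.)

-13 -2 9 -31
15 -28 -27 4
-25 -36 7 -15

Output[0,0]: The receptive field on the zero-padded input at this output position is [0 0 0 / 0 5 5 / 0 4 3]. Elementwise product with the kernel and sum: 0·-1 + 0·2 + 0·-1 + 0·1 + 5·-1 + 0·-2 + 4·-2.
Output[0,1]: The receptive field on the zero-padded input at this output position is [0 0 0 / 5 7 3 / 3 -1 -1]. Elementwise product with the kernel and sum: 0·-1 + 0·2 + 0·-1 + 5·1 + 3·-1 + 3·-2 + -1·-2.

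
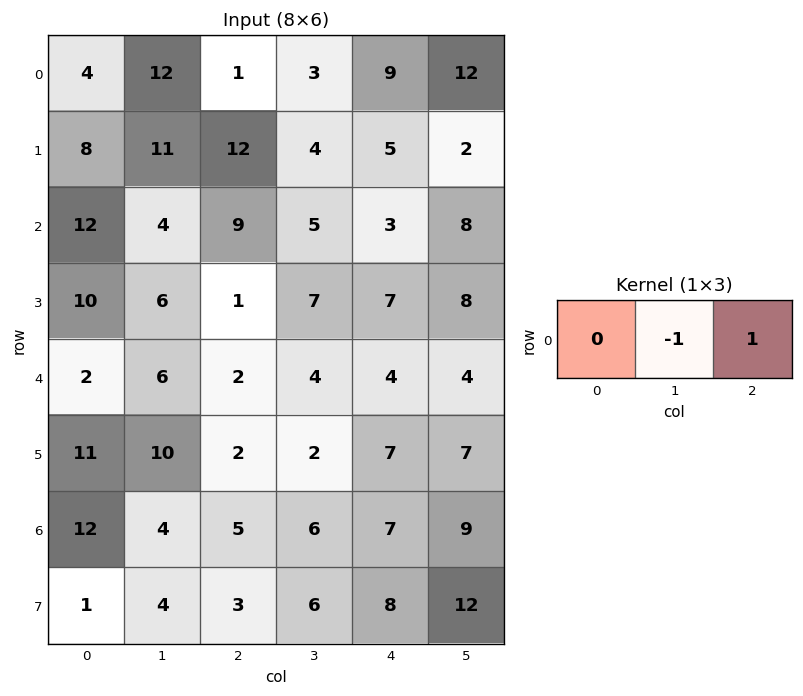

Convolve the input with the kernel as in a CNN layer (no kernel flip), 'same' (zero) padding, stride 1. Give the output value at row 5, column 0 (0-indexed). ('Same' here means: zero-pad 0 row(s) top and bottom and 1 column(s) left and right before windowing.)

The receptive field on the zero-padded input at this output position is [0 11 10]. Elementwise product with the kernel and sum: 11·-1 + 10·1.

-1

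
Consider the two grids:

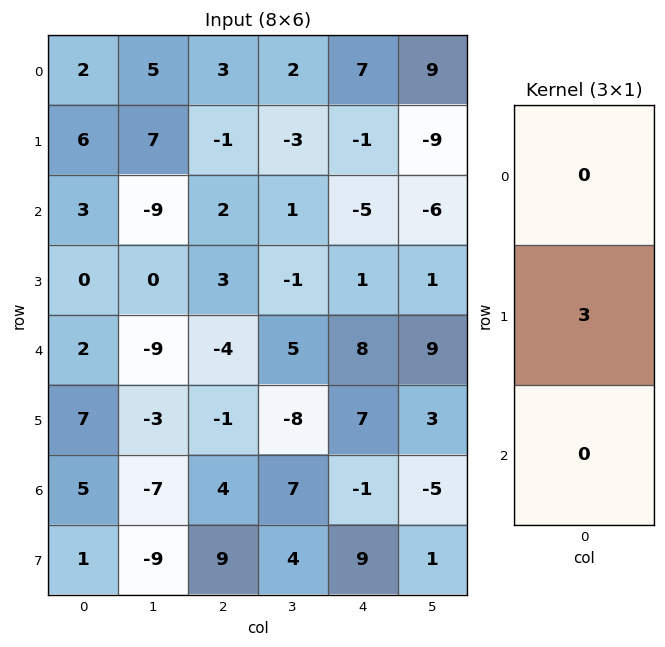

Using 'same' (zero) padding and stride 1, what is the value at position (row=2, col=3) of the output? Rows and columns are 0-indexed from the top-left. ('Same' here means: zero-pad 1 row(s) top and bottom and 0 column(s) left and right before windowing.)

The receptive field on the zero-padded input at this output position is [-3 / 1 / -1]. Elementwise product with the kernel and sum: 1·3.

3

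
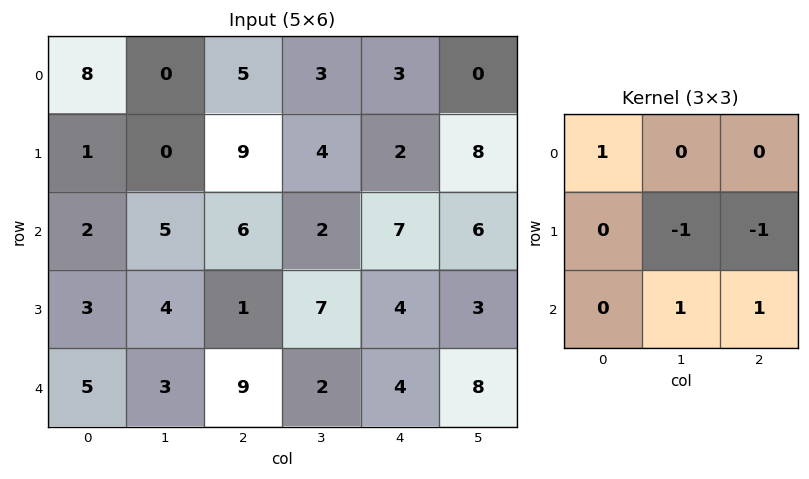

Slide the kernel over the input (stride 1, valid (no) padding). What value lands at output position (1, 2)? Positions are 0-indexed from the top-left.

11

The receptive field on the input at this output position is [9 4 2 / 6 2 7 / 1 7 4]. Elementwise product with the kernel and sum: 9·1 + 2·-1 + 7·-1 + 7·1 + 4·1.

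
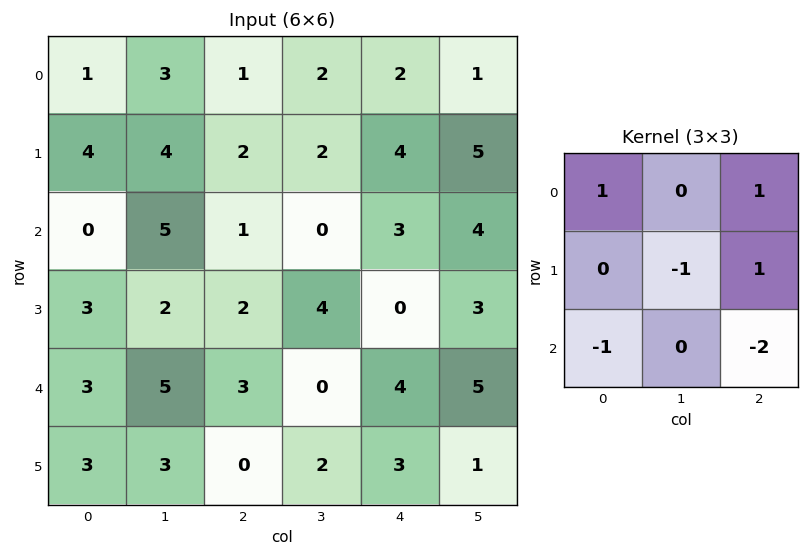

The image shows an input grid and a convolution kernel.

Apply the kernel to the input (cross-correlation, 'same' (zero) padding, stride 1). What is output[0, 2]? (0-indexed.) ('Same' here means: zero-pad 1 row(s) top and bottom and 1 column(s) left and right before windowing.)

The receptive field on the zero-padded input at this output position is [0 0 0 / 3 1 2 / 4 2 2]. Elementwise product with the kernel and sum: 0·1 + 0·1 + 1·-1 + 2·1 + 4·-1 + 2·-2.

-7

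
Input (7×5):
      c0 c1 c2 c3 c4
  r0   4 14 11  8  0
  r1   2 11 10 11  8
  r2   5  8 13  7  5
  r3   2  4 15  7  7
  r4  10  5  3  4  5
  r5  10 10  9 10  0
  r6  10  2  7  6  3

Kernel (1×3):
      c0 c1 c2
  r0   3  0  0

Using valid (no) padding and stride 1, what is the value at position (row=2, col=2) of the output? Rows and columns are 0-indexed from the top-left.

39

The receptive field on the input at this output position is [13 7 5]. Elementwise product with the kernel and sum: 13·3.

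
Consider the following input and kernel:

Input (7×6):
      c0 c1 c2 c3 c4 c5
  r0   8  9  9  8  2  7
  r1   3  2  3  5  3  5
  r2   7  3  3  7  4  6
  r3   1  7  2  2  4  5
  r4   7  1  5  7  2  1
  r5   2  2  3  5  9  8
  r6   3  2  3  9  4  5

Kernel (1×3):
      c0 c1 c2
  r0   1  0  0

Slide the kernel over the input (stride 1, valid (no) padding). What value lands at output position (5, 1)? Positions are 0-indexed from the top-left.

The receptive field on the input at this output position is [2 3 5]. Elementwise product with the kernel and sum: 2·1.

2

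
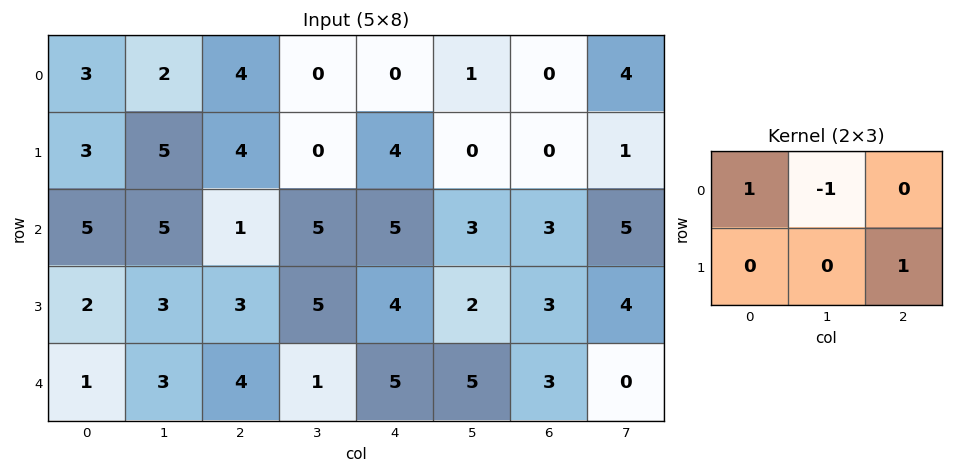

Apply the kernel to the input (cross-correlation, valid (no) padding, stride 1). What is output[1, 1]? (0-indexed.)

The receptive field on the input at this output position is [5 4 0 / 5 1 5]. Elementwise product with the kernel and sum: 5·1 + 4·-1 + 5·1.

6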